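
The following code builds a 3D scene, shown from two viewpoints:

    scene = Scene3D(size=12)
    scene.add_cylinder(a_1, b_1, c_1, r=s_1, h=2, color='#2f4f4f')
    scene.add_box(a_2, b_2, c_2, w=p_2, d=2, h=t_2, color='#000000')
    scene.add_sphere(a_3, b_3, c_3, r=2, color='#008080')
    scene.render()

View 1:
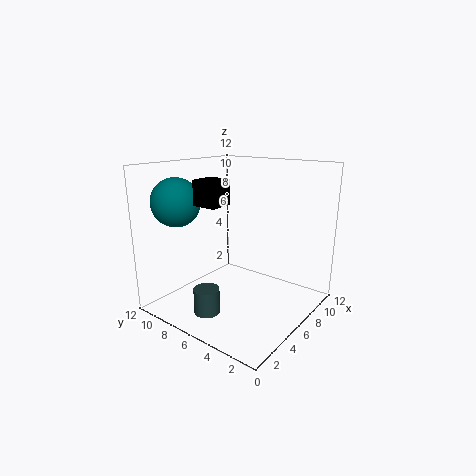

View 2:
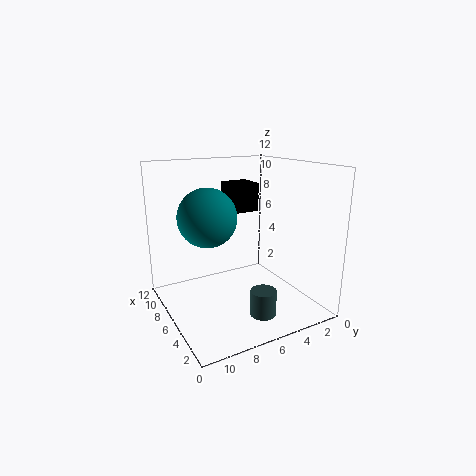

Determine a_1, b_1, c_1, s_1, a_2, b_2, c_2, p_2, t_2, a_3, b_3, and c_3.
a_1 = 2, b_1 = 6, c_1 = 1, s_1 = 1, a_2 = 3, b_2 = 6, c_2 = 9, p_2 = 2, t_2 = 2, a_3 = 3, b_3 = 10, c_3 = 9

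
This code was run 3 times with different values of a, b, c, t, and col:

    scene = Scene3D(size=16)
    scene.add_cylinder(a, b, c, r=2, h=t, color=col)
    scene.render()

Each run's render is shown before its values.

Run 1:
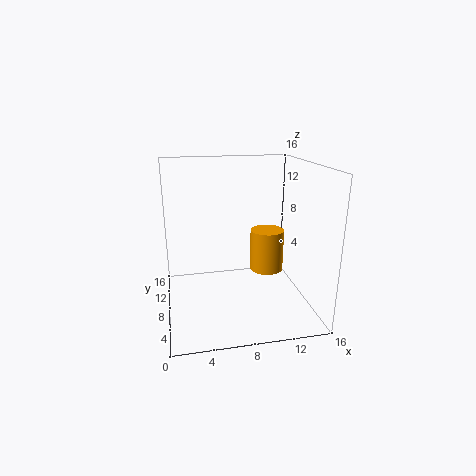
a = 12
b = 10
c = 3
t = 5
col = 'orange'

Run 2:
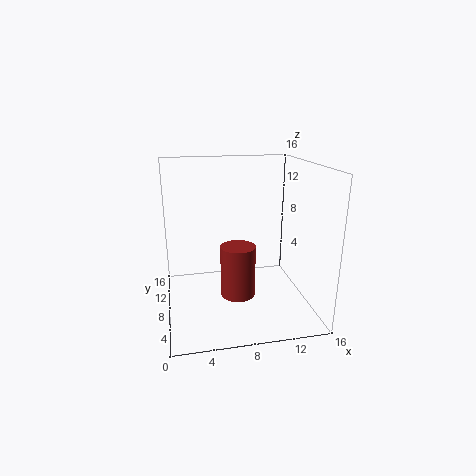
a = 8
b = 8
c = 1
t = 6
col = 'brown'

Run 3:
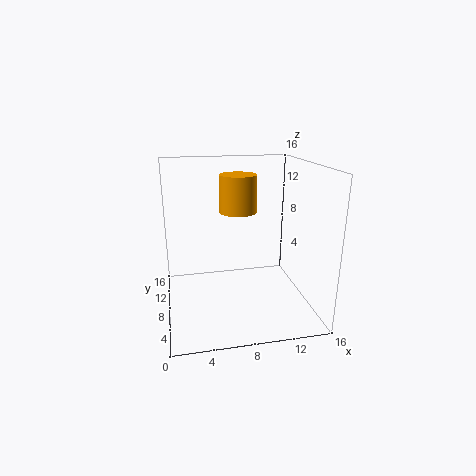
a = 8
b = 8
c = 11
t = 4
col = 'orange'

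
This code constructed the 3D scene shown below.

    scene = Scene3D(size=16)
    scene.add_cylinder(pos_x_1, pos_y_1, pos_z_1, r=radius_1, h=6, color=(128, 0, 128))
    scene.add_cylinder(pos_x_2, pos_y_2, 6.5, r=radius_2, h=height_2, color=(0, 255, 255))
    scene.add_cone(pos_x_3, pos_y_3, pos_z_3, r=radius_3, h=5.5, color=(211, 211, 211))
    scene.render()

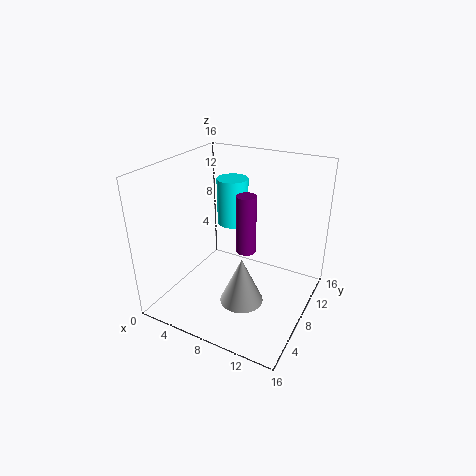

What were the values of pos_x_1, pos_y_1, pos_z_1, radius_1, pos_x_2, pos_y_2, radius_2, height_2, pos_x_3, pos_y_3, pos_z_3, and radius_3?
pos_x_1 = 10; pos_y_1 = 6; pos_z_1 = 8; radius_1 = 1; pos_x_2 = 4; pos_y_2 = 14; radius_2 = 2; height_2 = 6; pos_x_3 = 9; pos_y_3 = 7; pos_z_3 = 0.5; radius_3 = 2.5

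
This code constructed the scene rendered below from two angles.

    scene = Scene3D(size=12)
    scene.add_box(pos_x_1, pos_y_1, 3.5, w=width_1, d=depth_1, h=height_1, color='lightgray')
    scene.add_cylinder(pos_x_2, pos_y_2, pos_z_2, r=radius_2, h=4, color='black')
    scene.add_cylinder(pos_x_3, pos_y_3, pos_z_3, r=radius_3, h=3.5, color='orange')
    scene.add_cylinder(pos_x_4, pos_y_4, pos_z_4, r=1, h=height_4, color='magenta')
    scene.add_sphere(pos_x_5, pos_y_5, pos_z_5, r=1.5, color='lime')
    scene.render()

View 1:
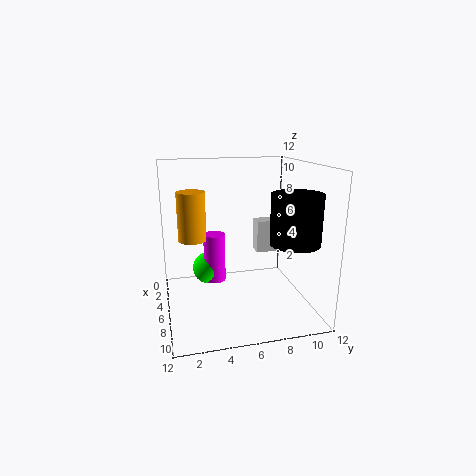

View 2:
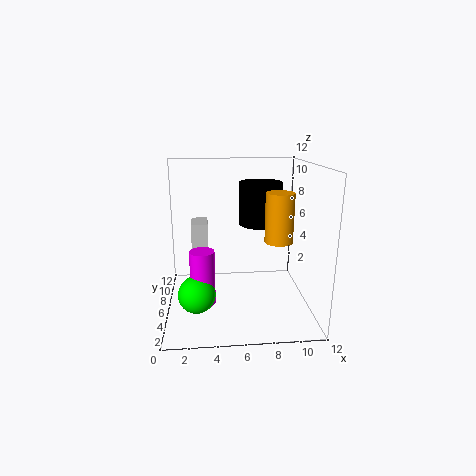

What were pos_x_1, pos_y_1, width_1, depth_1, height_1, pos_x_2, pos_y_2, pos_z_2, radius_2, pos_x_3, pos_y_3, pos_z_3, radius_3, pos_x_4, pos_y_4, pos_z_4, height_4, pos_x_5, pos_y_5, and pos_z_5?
pos_x_1 = 2
pos_y_1 = 8.5
width_1 = 1.5
depth_1 = 2.5
height_1 = 3
pos_x_2 = 8.5
pos_y_2 = 10
pos_z_2 = 6
radius_2 = 2
pos_x_3 = 8.5
pos_y_3 = 2
pos_z_3 = 7
radius_3 = 1
pos_x_4 = 3
pos_y_4 = 4.5
pos_z_4 = 1
height_4 = 4.5
pos_x_5 = 2.5
pos_y_5 = 4
pos_z_5 = 2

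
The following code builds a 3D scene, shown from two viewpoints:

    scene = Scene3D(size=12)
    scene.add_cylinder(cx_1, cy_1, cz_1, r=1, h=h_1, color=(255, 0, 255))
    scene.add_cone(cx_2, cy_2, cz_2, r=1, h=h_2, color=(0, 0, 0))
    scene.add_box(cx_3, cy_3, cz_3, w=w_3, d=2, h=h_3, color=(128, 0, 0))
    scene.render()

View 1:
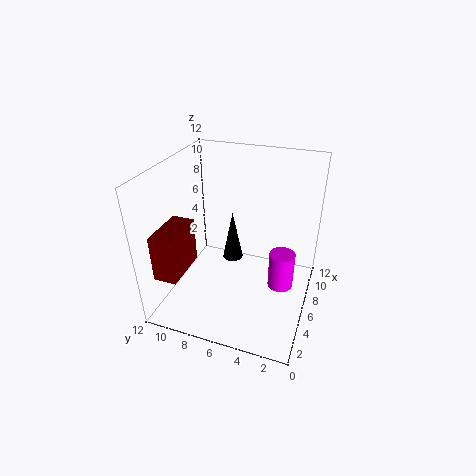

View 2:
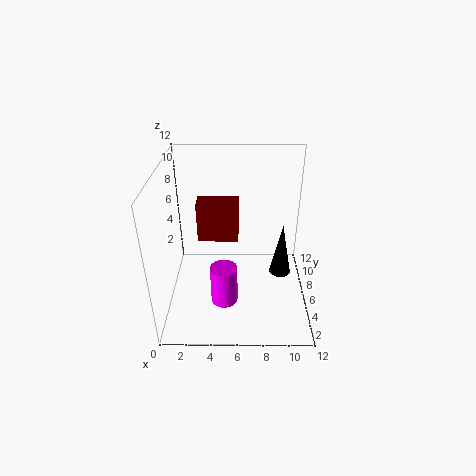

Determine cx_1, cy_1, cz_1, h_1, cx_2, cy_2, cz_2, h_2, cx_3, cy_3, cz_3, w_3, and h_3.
cx_1 = 5; cy_1 = 2; cz_1 = 3; h_1 = 3; cx_2 = 10; cy_2 = 8; cz_2 = 1; h_2 = 5; cx_3 = 2; cy_3 = 10; cz_3 = 3; w_3 = 4; h_3 = 4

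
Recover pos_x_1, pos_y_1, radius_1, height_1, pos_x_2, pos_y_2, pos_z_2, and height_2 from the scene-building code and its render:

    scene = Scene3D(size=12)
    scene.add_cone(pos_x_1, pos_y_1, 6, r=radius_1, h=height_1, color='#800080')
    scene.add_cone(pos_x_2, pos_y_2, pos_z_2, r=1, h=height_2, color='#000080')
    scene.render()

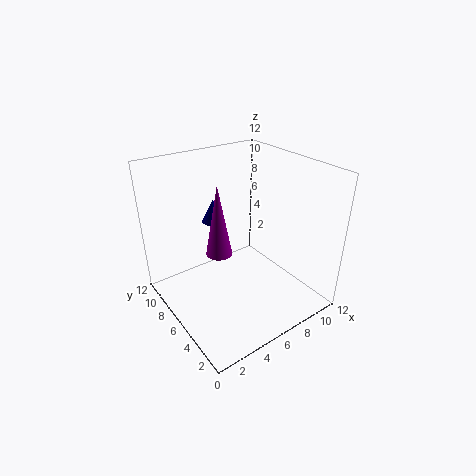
pos_x_1 = 3.5
pos_y_1 = 5
radius_1 = 1
height_1 = 5.5
pos_x_2 = 5.5
pos_y_2 = 9
pos_z_2 = 6.5
height_2 = 2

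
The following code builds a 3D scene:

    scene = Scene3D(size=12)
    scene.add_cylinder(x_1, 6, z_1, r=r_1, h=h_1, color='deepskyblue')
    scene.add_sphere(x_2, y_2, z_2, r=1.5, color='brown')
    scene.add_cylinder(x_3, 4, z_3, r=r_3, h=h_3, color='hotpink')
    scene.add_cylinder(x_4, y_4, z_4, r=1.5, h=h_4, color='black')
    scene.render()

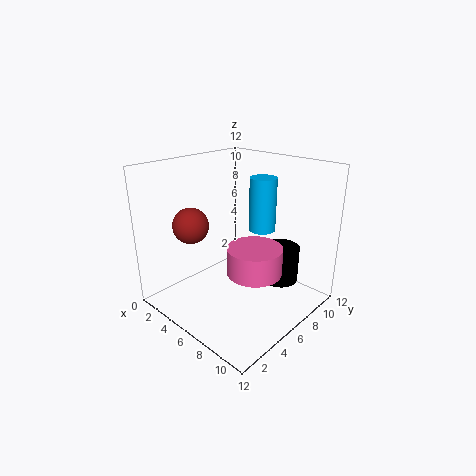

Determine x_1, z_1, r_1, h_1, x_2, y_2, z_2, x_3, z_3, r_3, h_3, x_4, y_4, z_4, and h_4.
x_1 = 8.5, z_1 = 7.5, r_1 = 1, h_1 = 4, x_2 = 3, y_2 = 3.5, z_2 = 7, x_3 = 9.5, z_3 = 5, r_3 = 2, h_3 = 2, x_4 = 9, y_4 = 8, z_4 = 2.5, h_4 = 3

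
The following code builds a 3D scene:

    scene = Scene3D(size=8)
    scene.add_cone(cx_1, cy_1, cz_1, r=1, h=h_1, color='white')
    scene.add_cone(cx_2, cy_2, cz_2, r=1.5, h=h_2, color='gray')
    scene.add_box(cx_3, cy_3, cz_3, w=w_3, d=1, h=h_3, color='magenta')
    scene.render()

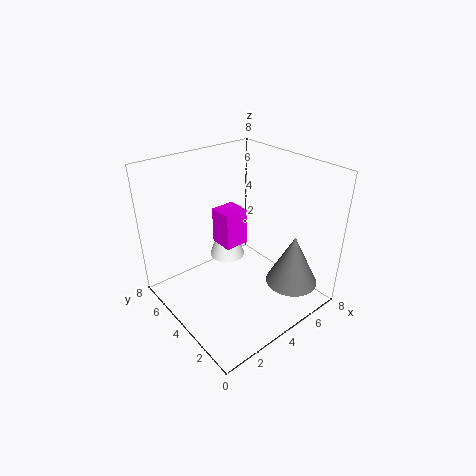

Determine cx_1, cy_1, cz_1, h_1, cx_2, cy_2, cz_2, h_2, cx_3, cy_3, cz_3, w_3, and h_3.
cx_1 = 4
cy_1 = 5
cz_1 = 2.5
h_1 = 3
cx_2 = 6.5
cy_2 = 2
cz_2 = 1
h_2 = 3
cx_3 = 1
cy_3 = 1
cz_3 = 6
w_3 = 1
h_3 = 1.5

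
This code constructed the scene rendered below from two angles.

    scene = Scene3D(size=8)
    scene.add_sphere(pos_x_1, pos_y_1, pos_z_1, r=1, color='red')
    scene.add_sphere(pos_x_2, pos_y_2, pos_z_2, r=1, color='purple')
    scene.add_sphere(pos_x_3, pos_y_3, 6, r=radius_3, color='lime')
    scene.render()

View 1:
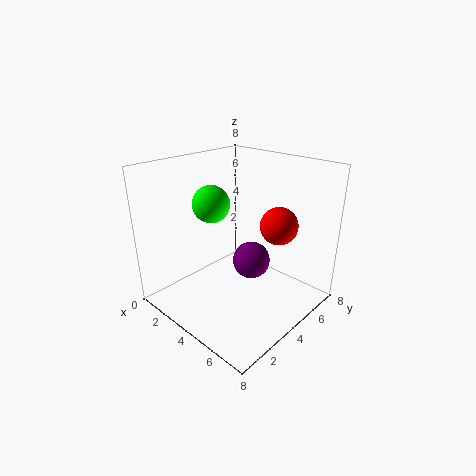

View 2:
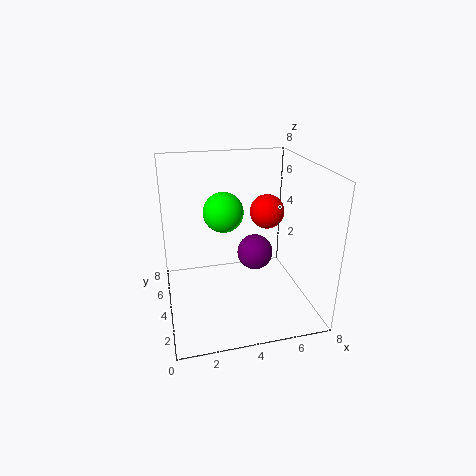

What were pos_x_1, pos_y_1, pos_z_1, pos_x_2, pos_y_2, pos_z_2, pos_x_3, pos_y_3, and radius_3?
pos_x_1 = 6; pos_y_1 = 5; pos_z_1 = 5; pos_x_2 = 5; pos_y_2 = 4; pos_z_2 = 3; pos_x_3 = 3; pos_y_3 = 3; radius_3 = 1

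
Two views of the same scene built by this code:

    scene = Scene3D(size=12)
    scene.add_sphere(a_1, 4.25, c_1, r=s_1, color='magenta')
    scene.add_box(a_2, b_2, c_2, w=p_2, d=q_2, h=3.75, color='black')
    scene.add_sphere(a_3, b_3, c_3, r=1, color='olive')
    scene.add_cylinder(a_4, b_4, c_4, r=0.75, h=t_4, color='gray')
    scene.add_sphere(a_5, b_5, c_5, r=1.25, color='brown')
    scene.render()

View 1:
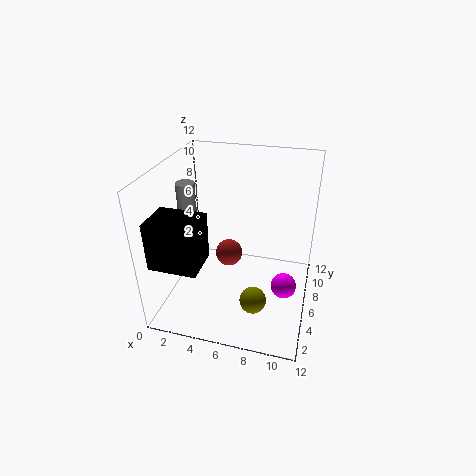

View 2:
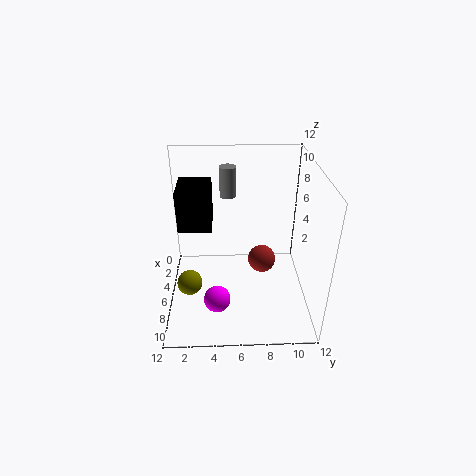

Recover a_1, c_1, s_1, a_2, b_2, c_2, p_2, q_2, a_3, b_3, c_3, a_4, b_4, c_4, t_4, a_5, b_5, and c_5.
a_1 = 10.25
c_1 = 3.25
s_1 = 1
a_2 = 0.5
b_2 = 0.75
c_2 = 5.5
p_2 = 3.75
q_2 = 3
a_3 = 8.25
b_3 = 2
c_3 = 3.25
a_4 = 2
b_4 = 5.25
c_4 = 8
t_4 = 2.75
a_5 = 4.5
b_5 = 8.25
c_5 = 2.75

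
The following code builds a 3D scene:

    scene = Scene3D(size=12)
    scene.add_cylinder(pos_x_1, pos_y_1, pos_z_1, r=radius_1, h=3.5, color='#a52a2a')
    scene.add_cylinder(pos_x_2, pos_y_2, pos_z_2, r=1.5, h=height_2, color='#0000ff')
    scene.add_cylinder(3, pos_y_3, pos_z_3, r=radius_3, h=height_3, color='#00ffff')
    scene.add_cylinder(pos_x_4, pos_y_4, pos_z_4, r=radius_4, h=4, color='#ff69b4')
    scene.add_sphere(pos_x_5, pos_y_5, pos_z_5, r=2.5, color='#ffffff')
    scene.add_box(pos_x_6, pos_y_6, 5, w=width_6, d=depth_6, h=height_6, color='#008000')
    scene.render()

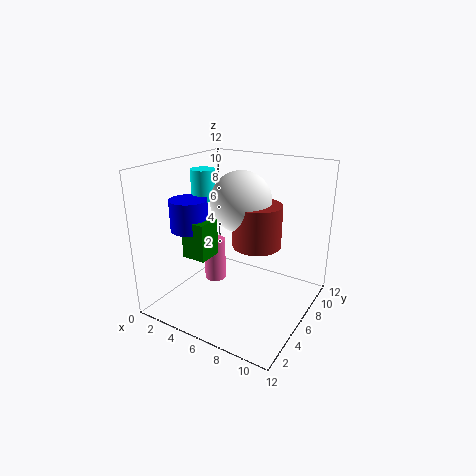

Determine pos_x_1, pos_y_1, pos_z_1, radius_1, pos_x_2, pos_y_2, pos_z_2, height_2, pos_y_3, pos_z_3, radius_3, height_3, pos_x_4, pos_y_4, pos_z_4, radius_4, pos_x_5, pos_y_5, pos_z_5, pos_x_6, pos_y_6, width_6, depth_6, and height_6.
pos_x_1 = 7.5, pos_y_1 = 6.5, pos_z_1 = 5.5, radius_1 = 2, pos_x_2 = 3, pos_y_2 = 3.5, pos_z_2 = 7, height_2 = 2.5, pos_y_3 = 5.5, pos_z_3 = 9, radius_3 = 1, height_3 = 2.5, pos_x_4 = 2.5, pos_y_4 = 7.5, pos_z_4 = 0.5, radius_4 = 1, pos_x_5 = 6, pos_y_5 = 6.5, pos_z_5 = 9, pos_x_6 = 3, pos_y_6 = 2.5, width_6 = 2, depth_6 = 2, height_6 = 3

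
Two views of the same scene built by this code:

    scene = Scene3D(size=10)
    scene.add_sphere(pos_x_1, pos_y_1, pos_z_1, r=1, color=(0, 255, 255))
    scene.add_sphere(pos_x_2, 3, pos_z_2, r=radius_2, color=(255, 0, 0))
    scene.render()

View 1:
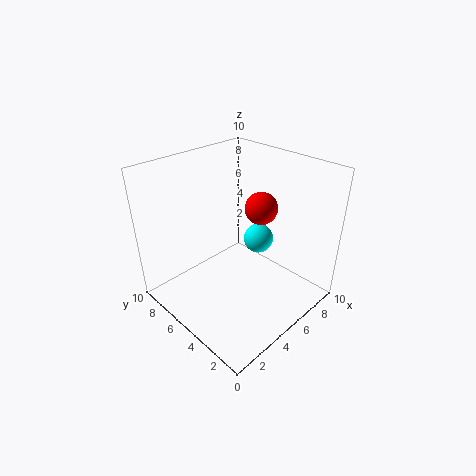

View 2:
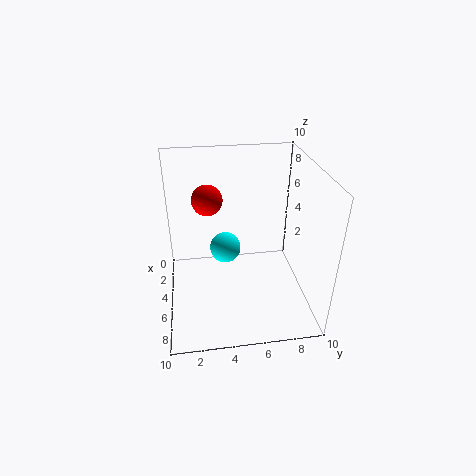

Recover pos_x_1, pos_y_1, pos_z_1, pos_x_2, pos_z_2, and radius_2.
pos_x_1 = 6, pos_y_1 = 4, pos_z_1 = 5, pos_x_2 = 5, pos_z_2 = 8, radius_2 = 1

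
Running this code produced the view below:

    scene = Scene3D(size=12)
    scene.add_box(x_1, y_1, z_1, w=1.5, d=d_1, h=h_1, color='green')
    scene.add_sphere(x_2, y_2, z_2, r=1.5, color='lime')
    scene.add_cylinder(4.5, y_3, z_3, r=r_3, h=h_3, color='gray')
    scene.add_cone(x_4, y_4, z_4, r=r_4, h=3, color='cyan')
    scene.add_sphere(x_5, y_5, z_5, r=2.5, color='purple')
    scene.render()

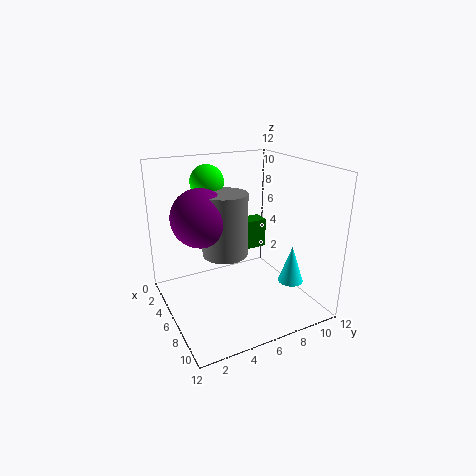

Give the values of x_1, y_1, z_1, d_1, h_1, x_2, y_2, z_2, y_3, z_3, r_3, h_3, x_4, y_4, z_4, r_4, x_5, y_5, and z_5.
x_1 = 4, y_1 = 6, z_1 = 4.5, d_1 = 3, h_1 = 2.5, x_2 = 2, y_2 = 5, z_2 = 10, y_3 = 5.5, z_3 = 4, r_3 = 2, h_3 = 5.5, x_4 = 9.5, y_4 = 9, z_4 = 3, r_4 = 1, x_5 = 4, y_5 = 3.5, z_5 = 7.5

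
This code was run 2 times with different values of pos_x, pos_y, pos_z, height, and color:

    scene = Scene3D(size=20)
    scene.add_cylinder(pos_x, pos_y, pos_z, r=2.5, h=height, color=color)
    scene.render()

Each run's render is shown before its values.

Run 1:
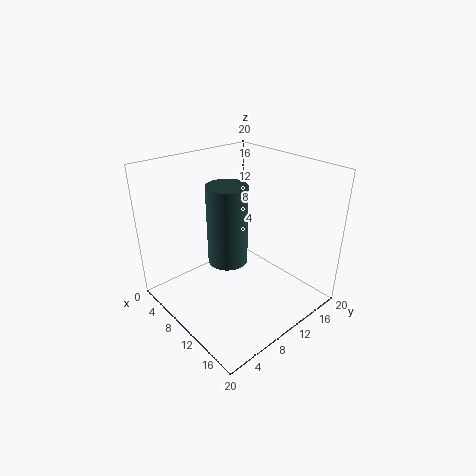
pos_x = 12
pos_y = 6.5
pos_z = 9
height = 10
color = 'darkslategray'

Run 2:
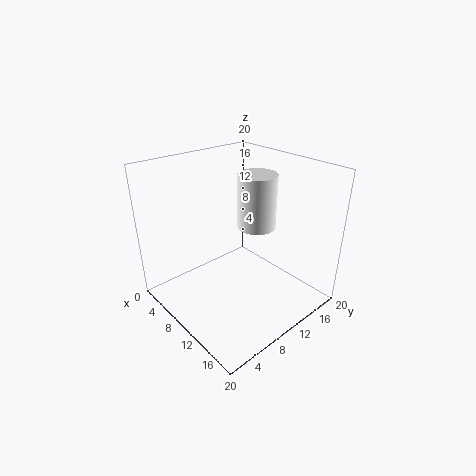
pos_x = 12.5
pos_y = 11
pos_z = 12.5
height = 7
color = 'white'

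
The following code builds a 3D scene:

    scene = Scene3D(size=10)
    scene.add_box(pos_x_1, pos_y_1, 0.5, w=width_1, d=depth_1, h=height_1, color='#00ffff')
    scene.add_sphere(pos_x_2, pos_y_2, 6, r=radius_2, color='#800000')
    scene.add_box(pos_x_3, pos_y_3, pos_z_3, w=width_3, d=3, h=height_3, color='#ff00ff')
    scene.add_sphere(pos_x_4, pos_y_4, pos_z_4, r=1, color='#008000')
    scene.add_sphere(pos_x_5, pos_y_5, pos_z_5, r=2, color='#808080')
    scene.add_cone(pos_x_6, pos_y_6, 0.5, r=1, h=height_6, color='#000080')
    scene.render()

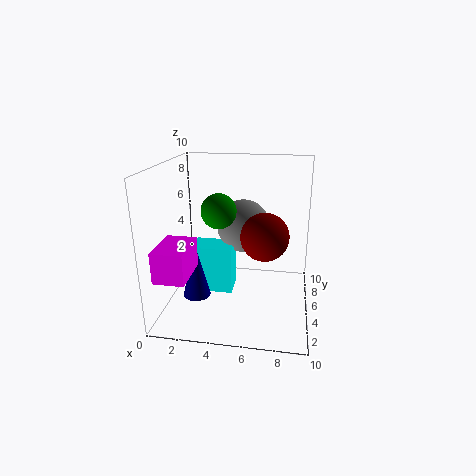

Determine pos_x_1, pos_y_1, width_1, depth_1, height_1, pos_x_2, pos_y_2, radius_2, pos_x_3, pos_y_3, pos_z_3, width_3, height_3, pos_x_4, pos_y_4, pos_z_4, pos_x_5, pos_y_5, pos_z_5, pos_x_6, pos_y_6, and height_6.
pos_x_1 = 1.5; pos_y_1 = 5; width_1 = 3; depth_1 = 2; height_1 = 3.5; pos_x_2 = 7; pos_y_2 = 3; radius_2 = 1.5; pos_x_3 = 0.5; pos_y_3 = 0.5; pos_z_3 = 3.5; width_3 = 2; height_3 = 2; pos_x_4 = 4.5; pos_y_4 = 1.5; pos_z_4 = 8; pos_x_5 = 5; pos_y_5 = 7.5; pos_z_5 = 5; pos_x_6 = 2; pos_y_6 = 4.5; height_6 = 4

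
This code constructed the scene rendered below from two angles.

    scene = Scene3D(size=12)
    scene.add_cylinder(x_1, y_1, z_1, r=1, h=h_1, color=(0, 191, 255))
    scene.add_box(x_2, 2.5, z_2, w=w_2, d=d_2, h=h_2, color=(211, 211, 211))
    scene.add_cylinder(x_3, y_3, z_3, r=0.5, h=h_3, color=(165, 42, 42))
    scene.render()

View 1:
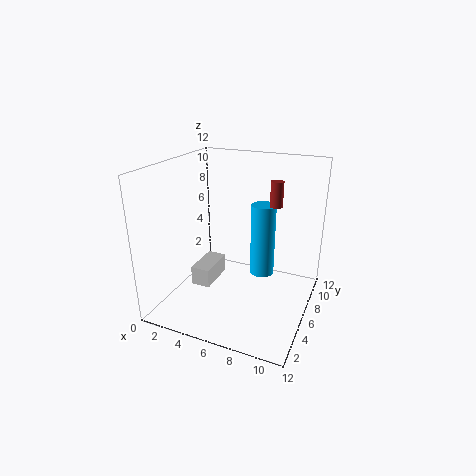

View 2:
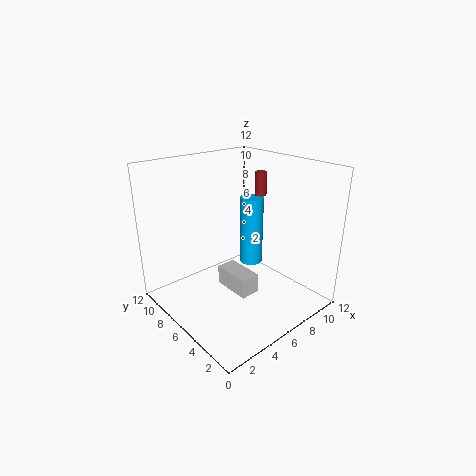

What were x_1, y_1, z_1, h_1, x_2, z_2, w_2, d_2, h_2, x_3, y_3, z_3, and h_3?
x_1 = 8
y_1 = 6.5
z_1 = 3
h_1 = 6
x_2 = 3.5
z_2 = 3
w_2 = 1.5
d_2 = 3
h_2 = 1.5
x_3 = 9
y_3 = 6.5
z_3 = 9
h_3 = 2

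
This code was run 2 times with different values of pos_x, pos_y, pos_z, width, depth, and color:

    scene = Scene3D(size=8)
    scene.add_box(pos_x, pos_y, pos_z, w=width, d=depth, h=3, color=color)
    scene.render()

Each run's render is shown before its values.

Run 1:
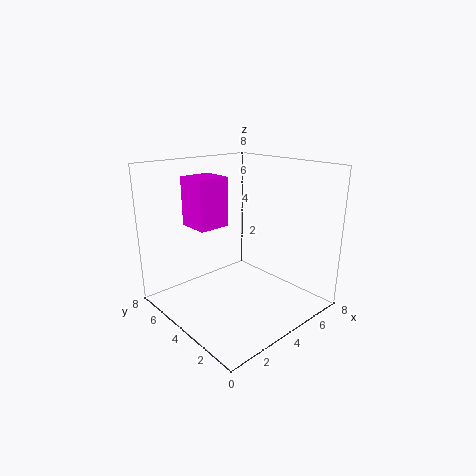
pos_x = 3, pos_y = 6, pos_z = 4, width = 2, depth = 2, color = 'magenta'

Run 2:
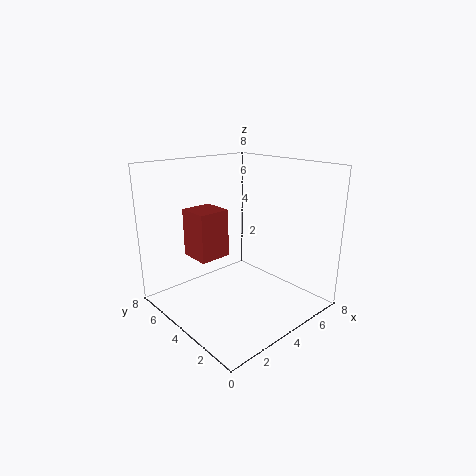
pos_x = 3, pos_y = 6, pos_z = 2, width = 2, depth = 2, color = 'brown'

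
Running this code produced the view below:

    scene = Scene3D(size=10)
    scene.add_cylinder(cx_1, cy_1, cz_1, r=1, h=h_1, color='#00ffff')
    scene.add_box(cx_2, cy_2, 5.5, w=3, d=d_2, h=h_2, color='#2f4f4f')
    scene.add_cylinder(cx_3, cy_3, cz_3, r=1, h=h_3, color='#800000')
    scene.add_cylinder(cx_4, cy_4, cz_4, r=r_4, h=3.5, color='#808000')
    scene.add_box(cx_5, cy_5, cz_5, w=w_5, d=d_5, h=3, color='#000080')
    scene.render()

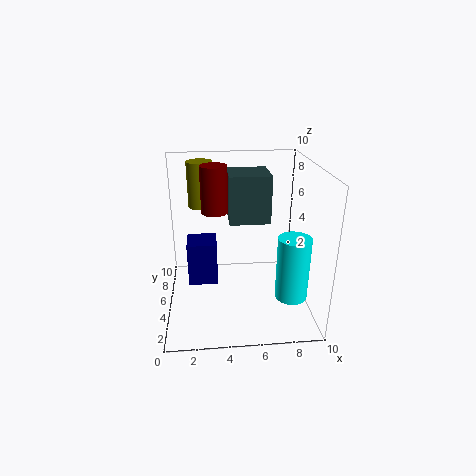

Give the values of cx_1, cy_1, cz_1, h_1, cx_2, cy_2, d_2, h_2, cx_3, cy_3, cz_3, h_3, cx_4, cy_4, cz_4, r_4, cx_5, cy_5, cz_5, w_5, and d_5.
cx_1 = 8
cy_1 = 1.5
cz_1 = 2.5
h_1 = 4
cx_2 = 4.5
cy_2 = 6
d_2 = 3
h_2 = 3.5
cx_3 = 3.5
cy_3 = 7.5
cz_3 = 6
h_3 = 3.5
cx_4 = 2.5
cy_4 = 9
cz_4 = 6
r_4 = 1
cx_5 = 1.5
cy_5 = 4
cz_5 = 2
w_5 = 2
d_5 = 2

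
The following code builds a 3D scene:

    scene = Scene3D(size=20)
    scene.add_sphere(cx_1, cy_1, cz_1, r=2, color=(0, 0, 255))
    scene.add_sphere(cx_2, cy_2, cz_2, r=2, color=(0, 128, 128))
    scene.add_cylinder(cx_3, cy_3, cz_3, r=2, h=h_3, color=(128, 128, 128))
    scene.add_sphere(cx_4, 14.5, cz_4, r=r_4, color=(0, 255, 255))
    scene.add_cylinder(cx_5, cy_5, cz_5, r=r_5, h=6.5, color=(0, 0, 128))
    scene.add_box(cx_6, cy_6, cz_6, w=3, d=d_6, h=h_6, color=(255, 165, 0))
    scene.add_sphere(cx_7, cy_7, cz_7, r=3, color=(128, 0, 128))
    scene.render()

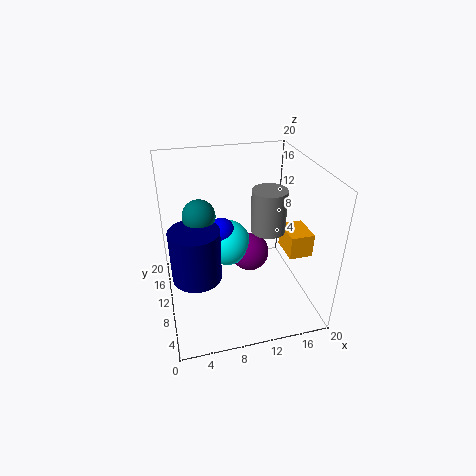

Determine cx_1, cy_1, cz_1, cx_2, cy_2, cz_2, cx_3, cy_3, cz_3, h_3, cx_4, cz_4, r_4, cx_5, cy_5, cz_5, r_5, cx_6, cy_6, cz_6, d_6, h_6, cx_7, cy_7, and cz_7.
cx_1 = 8.5, cy_1 = 14, cz_1 = 9, cx_2 = 4.5, cy_2 = 7.5, cz_2 = 15.5, cx_3 = 12, cy_3 = 4, cz_3 = 14.5, h_3 = 5, cx_4 = 9.5, cz_4 = 6.5, r_4 = 3.5, cx_5 = 3.5, cy_5 = 5, cz_5 = 8.5, r_5 = 3, cx_6 = 15, cy_6 = 3.5, cz_6 = 10, d_6 = 4, h_6 = 3, cx_7 = 13, cy_7 = 14, cz_7 = 4.5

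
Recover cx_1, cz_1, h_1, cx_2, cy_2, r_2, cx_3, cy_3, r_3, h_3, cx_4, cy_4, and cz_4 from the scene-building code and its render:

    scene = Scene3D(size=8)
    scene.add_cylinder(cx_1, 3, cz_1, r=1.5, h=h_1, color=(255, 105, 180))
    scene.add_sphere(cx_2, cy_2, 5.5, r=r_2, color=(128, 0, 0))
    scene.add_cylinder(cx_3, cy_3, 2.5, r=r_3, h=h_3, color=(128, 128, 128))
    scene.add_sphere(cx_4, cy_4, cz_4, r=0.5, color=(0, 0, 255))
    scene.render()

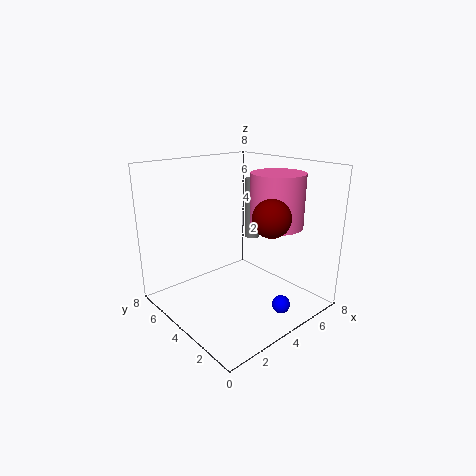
cx_1 = 6; cz_1 = 4.5; h_1 = 3; cx_2 = 4.5; cy_2 = 2; r_2 = 1; cx_3 = 7.5; cy_3 = 6.5; r_3 = 0.5; h_3 = 4; cx_4 = 5; cy_4 = 1.5; cz_4 = 0.5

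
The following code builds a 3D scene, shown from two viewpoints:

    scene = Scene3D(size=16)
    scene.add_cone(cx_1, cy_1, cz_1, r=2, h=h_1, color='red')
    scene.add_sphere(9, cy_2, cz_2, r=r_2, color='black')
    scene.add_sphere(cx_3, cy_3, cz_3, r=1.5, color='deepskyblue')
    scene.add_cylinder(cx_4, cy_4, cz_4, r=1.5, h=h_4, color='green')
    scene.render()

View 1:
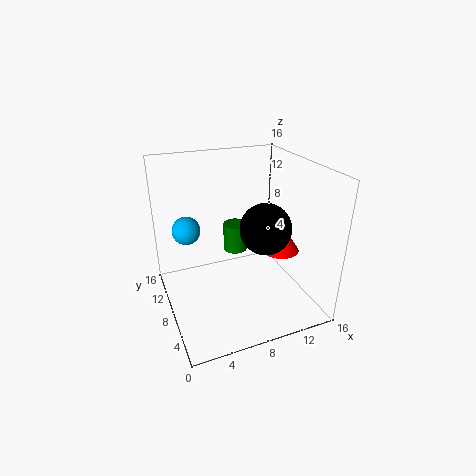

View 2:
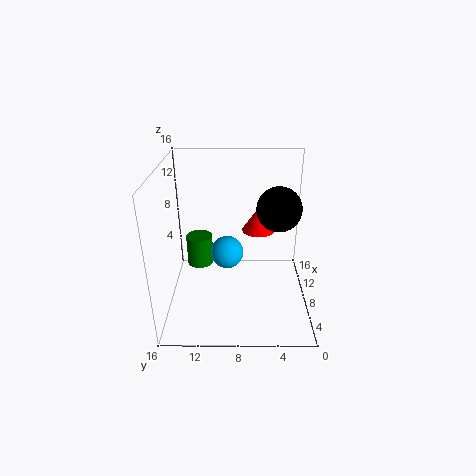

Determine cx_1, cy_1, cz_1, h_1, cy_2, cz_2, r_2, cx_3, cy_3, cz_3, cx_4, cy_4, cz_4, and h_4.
cx_1 = 12
cy_1 = 5.5
cz_1 = 7
h_1 = 3
cy_2 = 3.5
cz_2 = 11
r_2 = 2.5
cx_3 = 2.5
cy_3 = 9
cz_3 = 9.5
cx_4 = 9.5
cy_4 = 12.5
cz_4 = 4
h_4 = 3.5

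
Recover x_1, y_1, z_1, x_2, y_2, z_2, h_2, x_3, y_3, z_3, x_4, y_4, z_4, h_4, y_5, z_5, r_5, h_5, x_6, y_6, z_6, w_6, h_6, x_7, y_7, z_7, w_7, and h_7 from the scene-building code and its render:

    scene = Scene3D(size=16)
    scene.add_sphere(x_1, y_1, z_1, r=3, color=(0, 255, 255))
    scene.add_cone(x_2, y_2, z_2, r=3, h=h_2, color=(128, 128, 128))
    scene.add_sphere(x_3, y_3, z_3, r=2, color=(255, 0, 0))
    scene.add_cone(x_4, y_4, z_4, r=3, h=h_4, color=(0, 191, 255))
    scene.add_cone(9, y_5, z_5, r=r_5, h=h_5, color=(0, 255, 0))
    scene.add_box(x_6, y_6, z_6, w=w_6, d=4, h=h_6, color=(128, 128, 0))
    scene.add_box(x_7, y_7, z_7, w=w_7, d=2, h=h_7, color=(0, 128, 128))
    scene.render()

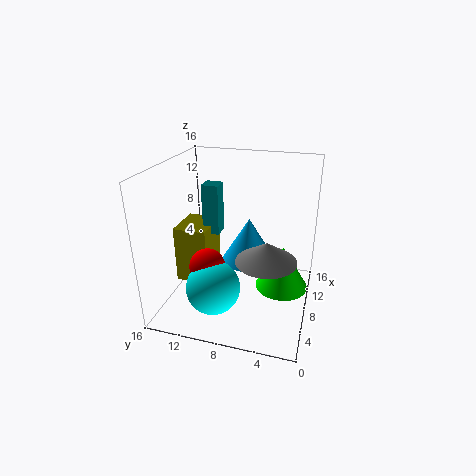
x_1 = 5, y_1 = 10, z_1 = 3, x_2 = 4, y_2 = 4, z_2 = 8, h_2 = 2, x_3 = 6, y_3 = 11, z_3 = 5, x_4 = 9, y_4 = 7, z_4 = 5, h_4 = 5, y_5 = 3, z_5 = 2, r_5 = 3, h_5 = 5, x_6 = 8, y_6 = 12, z_6 = 1, w_6 = 5, h_6 = 7, x_7 = 10, y_7 = 11, z_7 = 7, w_7 = 2, h_7 = 6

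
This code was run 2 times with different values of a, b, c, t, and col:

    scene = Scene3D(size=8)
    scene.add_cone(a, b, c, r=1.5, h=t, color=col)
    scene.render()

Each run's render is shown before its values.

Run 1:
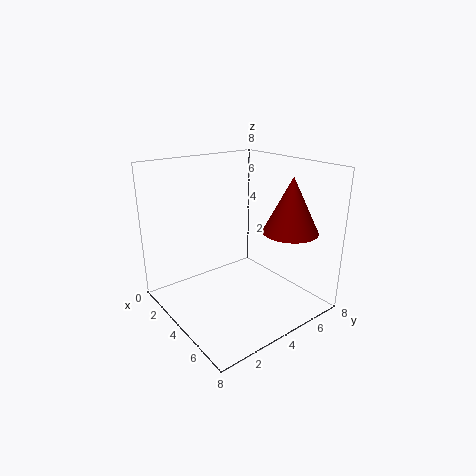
a = 6, b = 6, c = 4.5, t = 3, col = 'maroon'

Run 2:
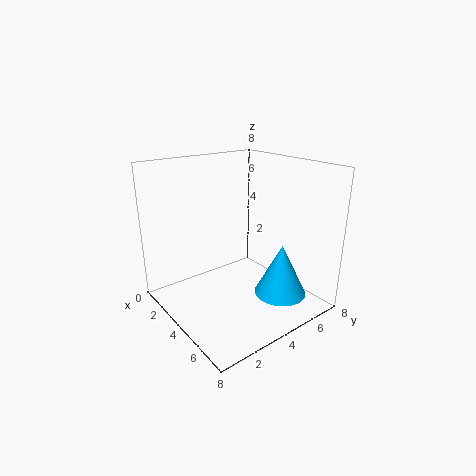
a = 5.5, b = 6, c = 0.5, t = 3, col = 'deepskyblue'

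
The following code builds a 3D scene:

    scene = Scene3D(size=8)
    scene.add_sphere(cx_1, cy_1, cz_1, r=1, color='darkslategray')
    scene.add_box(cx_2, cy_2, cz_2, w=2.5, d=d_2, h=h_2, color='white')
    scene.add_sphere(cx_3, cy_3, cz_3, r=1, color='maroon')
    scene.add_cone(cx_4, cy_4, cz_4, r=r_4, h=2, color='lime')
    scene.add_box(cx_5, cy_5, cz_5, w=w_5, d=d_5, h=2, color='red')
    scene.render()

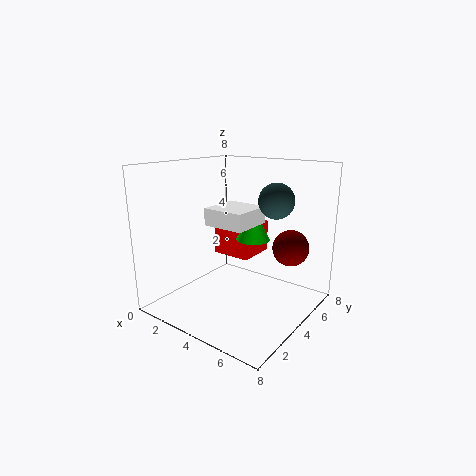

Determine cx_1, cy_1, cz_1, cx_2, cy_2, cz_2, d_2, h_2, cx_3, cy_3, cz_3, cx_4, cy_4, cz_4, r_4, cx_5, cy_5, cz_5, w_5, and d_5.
cx_1 = 5.5
cy_1 = 5.5
cz_1 = 6
cx_2 = 2
cy_2 = 3.5
cz_2 = 4.5
d_2 = 2.5
h_2 = 1
cx_3 = 6.5
cy_3 = 5.5
cz_3 = 3.5
cx_4 = 4
cy_4 = 5.5
cz_4 = 3.5
r_4 = 1
cx_5 = 1
cy_5 = 5.5
cz_5 = 2
w_5 = 2.5
d_5 = 2.5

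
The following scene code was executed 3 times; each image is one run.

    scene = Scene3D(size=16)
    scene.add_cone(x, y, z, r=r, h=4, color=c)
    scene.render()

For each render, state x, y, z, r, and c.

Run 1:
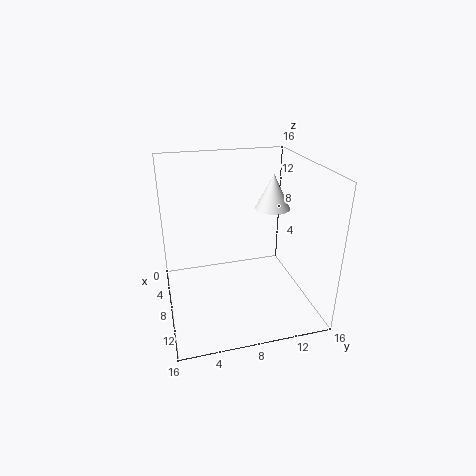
x = 6.5; y = 12.5; z = 10.5; r = 2; c = 'white'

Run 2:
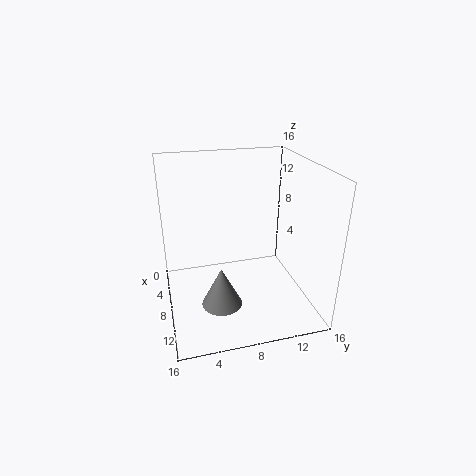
x = 13; y = 5; z = 3.5; r = 2; c = 'gray'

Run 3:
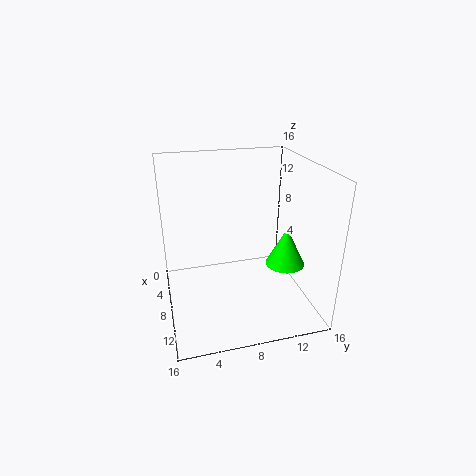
x = 12; y = 12; z = 6.5; r = 2; c = 'lime'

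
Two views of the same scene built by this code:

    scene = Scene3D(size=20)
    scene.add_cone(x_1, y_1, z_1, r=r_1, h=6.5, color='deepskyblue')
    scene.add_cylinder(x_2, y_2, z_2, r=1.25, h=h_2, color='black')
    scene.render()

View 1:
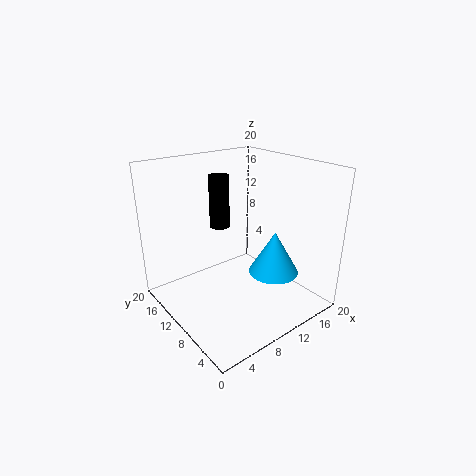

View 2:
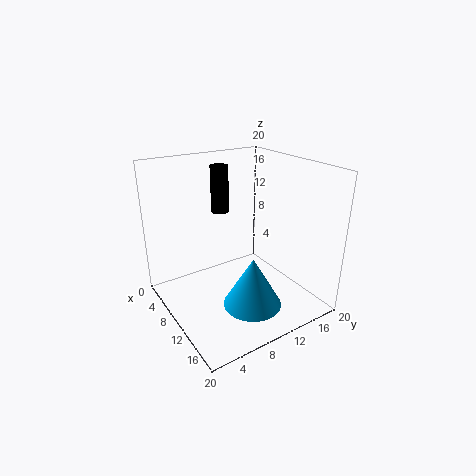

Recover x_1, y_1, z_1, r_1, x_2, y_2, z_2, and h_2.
x_1 = 15.75, y_1 = 8.5, z_1 = 3.25, r_1 = 3.75, x_2 = 6.5, y_2 = 9.25, z_2 = 13, h_2 = 6.5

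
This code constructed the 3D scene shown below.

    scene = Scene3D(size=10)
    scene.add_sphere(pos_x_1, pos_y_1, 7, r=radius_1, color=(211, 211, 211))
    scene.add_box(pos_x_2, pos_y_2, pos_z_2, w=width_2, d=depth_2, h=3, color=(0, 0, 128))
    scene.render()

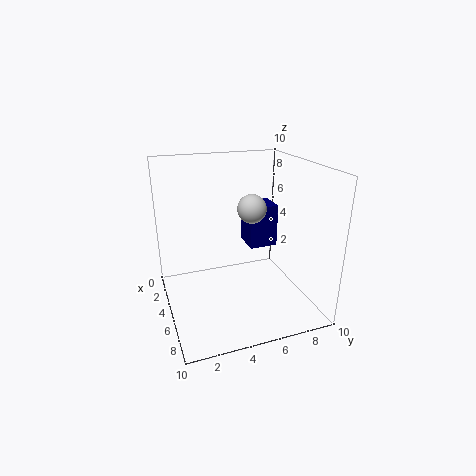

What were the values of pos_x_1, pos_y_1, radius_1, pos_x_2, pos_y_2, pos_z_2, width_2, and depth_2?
pos_x_1 = 5; pos_y_1 = 6; radius_1 = 1; pos_x_2 = 3; pos_y_2 = 6; pos_z_2 = 4; width_2 = 2; depth_2 = 2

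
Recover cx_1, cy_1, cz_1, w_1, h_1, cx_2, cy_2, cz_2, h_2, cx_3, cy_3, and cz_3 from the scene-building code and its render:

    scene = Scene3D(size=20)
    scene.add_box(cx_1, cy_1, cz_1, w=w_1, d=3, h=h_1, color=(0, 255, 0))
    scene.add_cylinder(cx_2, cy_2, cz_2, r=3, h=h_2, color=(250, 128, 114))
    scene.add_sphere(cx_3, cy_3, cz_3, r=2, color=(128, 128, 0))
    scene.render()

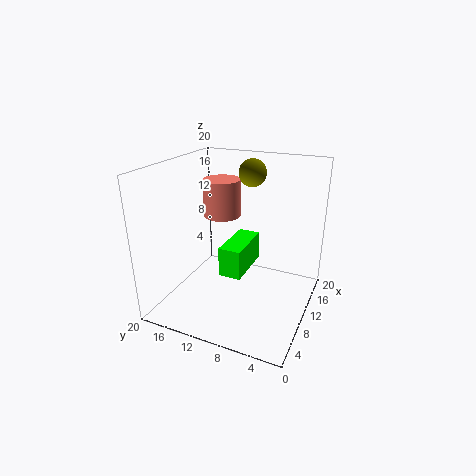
cx_1 = 6
cy_1 = 8
cz_1 = 6
w_1 = 7
h_1 = 4
cx_2 = 17
cy_2 = 16
cz_2 = 10
h_2 = 6
cx_3 = 15
cy_3 = 10
cz_3 = 18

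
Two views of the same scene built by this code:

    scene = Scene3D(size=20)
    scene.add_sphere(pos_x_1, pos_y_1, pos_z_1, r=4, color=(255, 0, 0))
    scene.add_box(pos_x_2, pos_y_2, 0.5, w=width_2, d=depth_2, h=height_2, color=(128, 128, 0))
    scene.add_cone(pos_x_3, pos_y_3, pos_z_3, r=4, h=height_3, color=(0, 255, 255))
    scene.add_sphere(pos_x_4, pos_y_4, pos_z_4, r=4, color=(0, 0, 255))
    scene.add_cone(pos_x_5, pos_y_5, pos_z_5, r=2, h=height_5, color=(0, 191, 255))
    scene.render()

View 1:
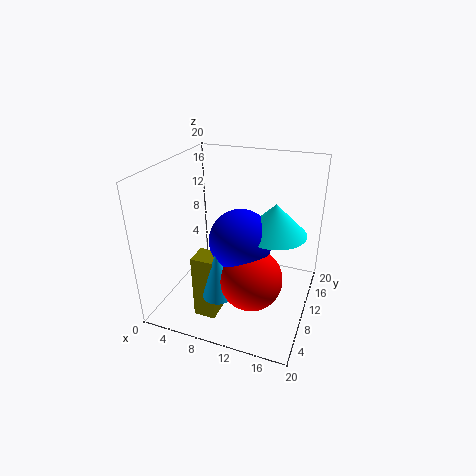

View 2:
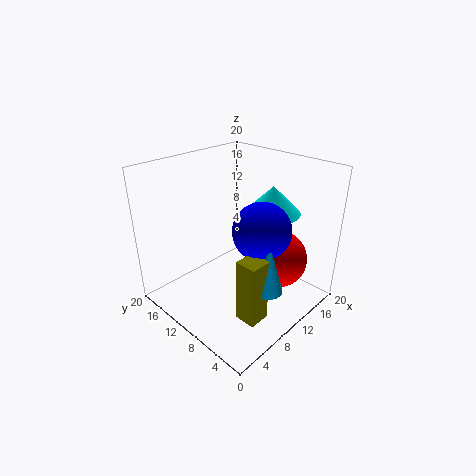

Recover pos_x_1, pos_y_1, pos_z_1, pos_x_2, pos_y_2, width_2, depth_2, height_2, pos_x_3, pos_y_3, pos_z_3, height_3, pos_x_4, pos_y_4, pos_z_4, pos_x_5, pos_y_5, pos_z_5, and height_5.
pos_x_1 = 13.5
pos_y_1 = 5.5
pos_z_1 = 7
pos_x_2 = 6
pos_y_2 = 3.5
width_2 = 3
depth_2 = 3
height_2 = 9
pos_x_3 = 15.5
pos_y_3 = 8.5
pos_z_3 = 12.5
height_3 = 4
pos_x_4 = 11.5
pos_y_4 = 7
pos_z_4 = 11.5
pos_x_5 = 9.5
pos_y_5 = 4
pos_z_5 = 4.5
height_5 = 7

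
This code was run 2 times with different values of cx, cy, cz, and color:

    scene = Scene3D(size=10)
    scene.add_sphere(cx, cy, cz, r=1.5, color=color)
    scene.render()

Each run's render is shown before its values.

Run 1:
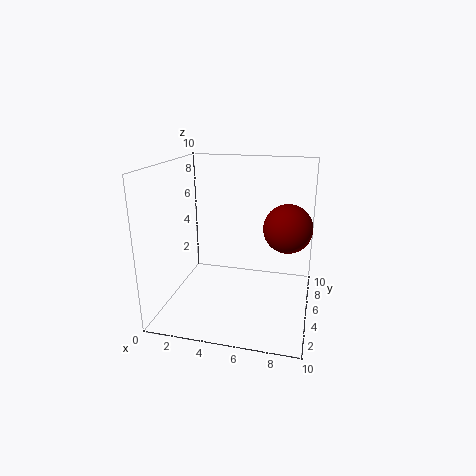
cx = 8.5; cy = 3.5; cz = 6.5; color = 'maroon'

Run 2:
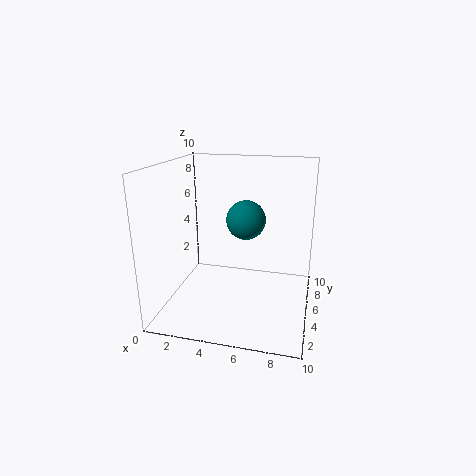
cx = 5; cy = 7.5; cz = 5.5; color = 'teal'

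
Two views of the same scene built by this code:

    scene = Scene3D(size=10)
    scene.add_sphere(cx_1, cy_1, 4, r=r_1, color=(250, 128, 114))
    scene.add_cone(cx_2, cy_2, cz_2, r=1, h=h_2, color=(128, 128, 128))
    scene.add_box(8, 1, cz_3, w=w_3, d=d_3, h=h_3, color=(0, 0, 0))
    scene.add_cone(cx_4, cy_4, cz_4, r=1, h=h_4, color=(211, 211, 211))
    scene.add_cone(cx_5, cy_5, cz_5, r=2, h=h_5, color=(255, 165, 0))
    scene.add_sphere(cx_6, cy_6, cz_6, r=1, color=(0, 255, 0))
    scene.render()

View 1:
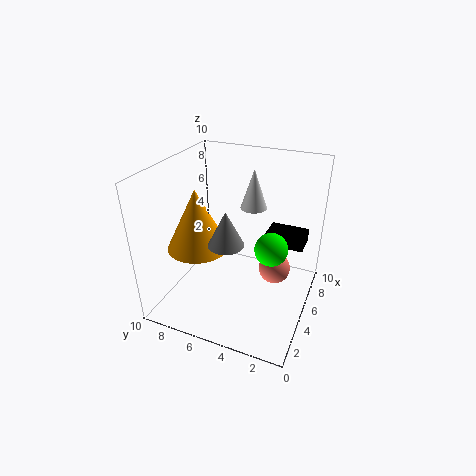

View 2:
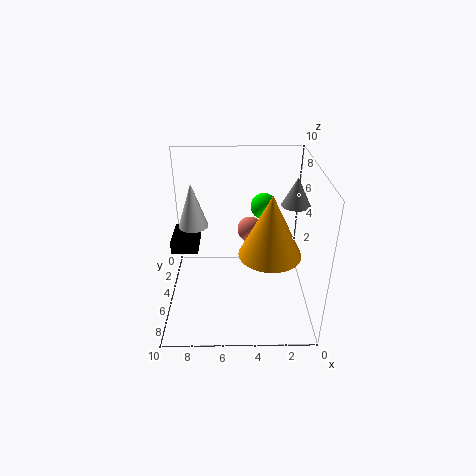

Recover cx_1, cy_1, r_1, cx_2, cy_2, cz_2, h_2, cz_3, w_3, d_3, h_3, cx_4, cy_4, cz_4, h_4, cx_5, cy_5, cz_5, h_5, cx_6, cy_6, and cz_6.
cx_1 = 4, cy_1 = 2, r_1 = 1, cx_2 = 1, cy_2 = 4, cz_2 = 7, h_2 = 2, cz_3 = 3, w_3 = 2, d_3 = 3, h_3 = 1, cx_4 = 8, cy_4 = 5, cz_4 = 6, h_4 = 3, cx_5 = 3, cy_5 = 7, cz_5 = 5, h_5 = 4, cx_6 = 3, cy_6 = 2, cz_6 = 6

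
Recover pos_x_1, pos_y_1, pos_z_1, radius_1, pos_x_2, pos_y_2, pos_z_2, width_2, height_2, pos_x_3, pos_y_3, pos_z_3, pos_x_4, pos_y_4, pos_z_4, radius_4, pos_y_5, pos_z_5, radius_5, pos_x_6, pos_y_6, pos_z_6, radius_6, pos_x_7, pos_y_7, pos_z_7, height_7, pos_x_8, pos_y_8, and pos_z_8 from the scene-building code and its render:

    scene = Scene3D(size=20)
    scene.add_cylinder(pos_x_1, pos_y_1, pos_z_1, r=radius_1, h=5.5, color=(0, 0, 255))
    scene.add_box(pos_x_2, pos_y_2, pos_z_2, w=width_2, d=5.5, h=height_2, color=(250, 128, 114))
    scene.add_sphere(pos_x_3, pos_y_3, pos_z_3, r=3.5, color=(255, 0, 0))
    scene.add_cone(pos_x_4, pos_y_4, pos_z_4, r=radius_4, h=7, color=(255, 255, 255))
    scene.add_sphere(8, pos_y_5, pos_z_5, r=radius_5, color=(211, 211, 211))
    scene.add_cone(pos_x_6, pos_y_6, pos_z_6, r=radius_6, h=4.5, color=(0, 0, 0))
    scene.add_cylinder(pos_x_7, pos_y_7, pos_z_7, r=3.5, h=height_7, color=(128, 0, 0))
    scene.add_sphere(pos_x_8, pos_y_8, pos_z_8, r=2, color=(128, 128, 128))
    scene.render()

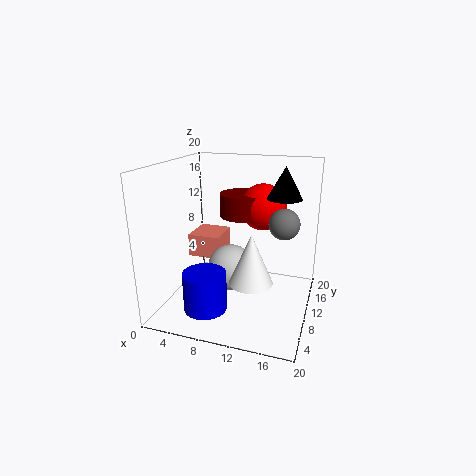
pos_x_1 = 6.5
pos_y_1 = 6
pos_z_1 = 0.5
radius_1 = 3
pos_x_2 = 1
pos_y_2 = 12.5
pos_z_2 = 5
width_2 = 5
height_2 = 3.5
pos_x_3 = 12
pos_y_3 = 16
pos_z_3 = 13
pos_x_4 = 12.5
pos_y_4 = 8
pos_z_4 = 4.5
radius_4 = 3
pos_y_5 = 12.5
pos_z_5 = 4
radius_5 = 3.5
pos_x_6 = 15.5
pos_y_6 = 14
pos_z_6 = 15
radius_6 = 2.5
pos_x_7 = 9
pos_y_7 = 15.5
pos_z_7 = 11.5
height_7 = 3.5
pos_x_8 = 16.5
pos_y_8 = 9
pos_z_8 = 13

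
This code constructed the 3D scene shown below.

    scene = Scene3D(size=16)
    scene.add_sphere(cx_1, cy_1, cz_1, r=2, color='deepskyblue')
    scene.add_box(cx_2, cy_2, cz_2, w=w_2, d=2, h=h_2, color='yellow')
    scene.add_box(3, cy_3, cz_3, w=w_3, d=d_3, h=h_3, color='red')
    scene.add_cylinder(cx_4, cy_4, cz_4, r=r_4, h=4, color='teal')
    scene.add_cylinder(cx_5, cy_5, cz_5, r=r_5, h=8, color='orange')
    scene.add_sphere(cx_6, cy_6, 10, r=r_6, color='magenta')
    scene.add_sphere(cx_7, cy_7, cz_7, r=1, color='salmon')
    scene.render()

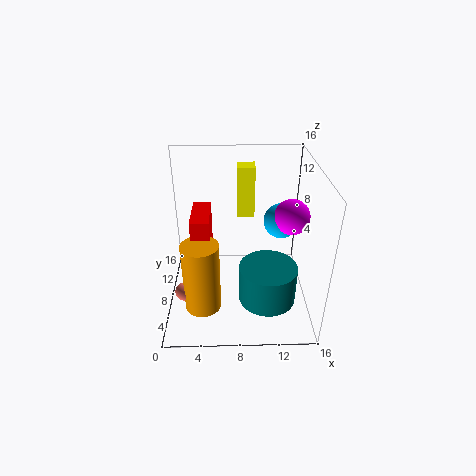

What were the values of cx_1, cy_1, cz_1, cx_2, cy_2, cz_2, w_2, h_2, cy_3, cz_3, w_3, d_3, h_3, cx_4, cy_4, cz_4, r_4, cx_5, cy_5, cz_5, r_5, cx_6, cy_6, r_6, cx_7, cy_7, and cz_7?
cx_1 = 13, cy_1 = 10, cz_1 = 9, cx_2 = 8, cy_2 = 11, cz_2 = 9, w_2 = 2, h_2 = 6, cy_3 = 6, cz_3 = 5, w_3 = 2, d_3 = 5, h_3 = 6, cx_4 = 11, cy_4 = 4, cz_4 = 3, r_4 = 3, cx_5 = 4, cy_5 = 5, cz_5 = 1, r_5 = 2, cx_6 = 14, cy_6 = 9, r_6 = 2, cx_7 = 2, cy_7 = 5, cz_7 = 3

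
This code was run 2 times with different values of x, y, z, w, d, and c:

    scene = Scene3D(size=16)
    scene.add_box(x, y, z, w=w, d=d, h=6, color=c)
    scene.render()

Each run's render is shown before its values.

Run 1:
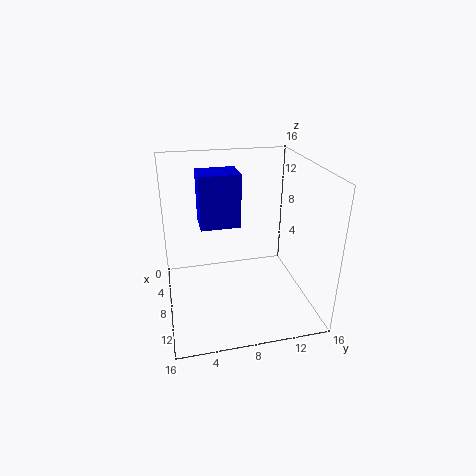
x = 4, y = 4, z = 9, w = 3.5, d = 4.5, c = 'blue'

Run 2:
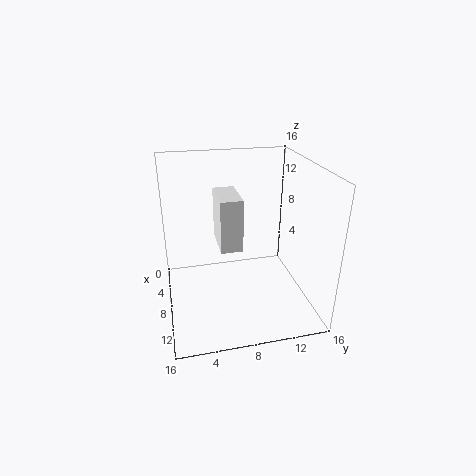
x = 3.5, y = 6, z = 6.5, w = 5, d = 2.5, c = 'white'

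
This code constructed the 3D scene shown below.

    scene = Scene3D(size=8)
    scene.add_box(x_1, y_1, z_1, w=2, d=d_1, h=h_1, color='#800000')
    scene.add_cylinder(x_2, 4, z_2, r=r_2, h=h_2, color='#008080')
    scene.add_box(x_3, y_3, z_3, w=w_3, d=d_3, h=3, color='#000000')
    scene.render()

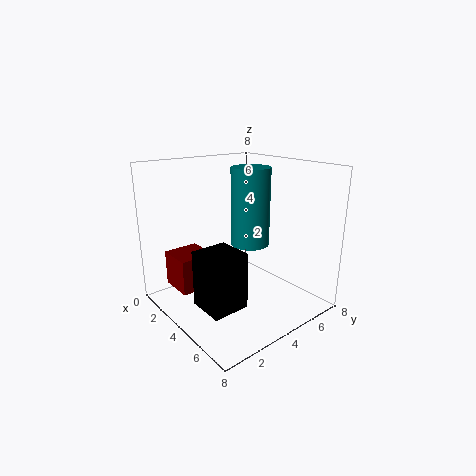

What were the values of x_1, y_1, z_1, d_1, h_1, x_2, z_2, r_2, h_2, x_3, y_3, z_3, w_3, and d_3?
x_1 = 1, y_1 = 1, z_1 = 1, d_1 = 2, h_1 = 2, x_2 = 5, z_2 = 4, r_2 = 1, h_2 = 4, x_3 = 4, y_3 = 1, z_3 = 1, w_3 = 2, d_3 = 2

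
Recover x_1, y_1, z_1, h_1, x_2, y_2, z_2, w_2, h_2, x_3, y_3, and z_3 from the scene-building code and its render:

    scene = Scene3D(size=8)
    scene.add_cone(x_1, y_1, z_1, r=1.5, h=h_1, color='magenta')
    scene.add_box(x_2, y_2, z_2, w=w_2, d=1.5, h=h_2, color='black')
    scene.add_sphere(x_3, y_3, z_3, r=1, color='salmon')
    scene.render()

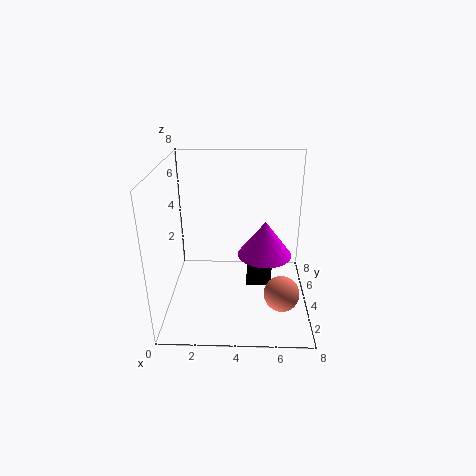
x_1 = 5.5, y_1 = 4, z_1 = 3, h_1 = 2, x_2 = 4.5, y_2 = 4.5, z_2 = 0.5, w_2 = 1.5, h_2 = 2, x_3 = 6.5, y_3 = 3, z_3 = 1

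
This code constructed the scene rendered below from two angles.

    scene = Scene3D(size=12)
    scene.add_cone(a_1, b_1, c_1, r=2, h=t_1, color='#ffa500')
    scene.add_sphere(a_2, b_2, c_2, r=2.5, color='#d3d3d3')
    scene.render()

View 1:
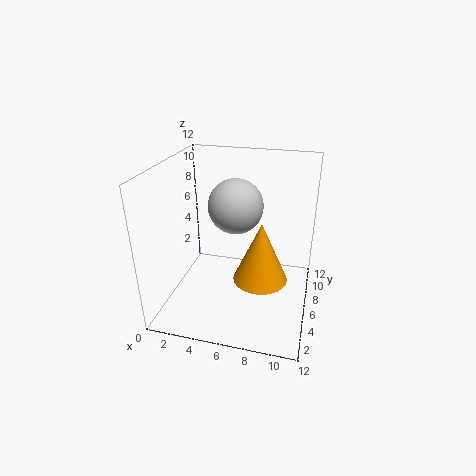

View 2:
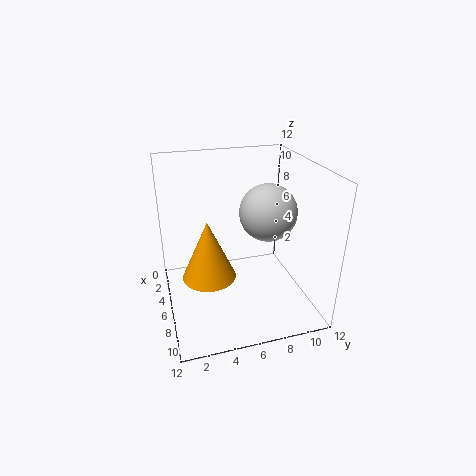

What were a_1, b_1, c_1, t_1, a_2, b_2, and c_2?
a_1 = 8.5, b_1 = 3, c_1 = 4.5, t_1 = 4.5, a_2 = 5, b_2 = 9, c_2 = 7.5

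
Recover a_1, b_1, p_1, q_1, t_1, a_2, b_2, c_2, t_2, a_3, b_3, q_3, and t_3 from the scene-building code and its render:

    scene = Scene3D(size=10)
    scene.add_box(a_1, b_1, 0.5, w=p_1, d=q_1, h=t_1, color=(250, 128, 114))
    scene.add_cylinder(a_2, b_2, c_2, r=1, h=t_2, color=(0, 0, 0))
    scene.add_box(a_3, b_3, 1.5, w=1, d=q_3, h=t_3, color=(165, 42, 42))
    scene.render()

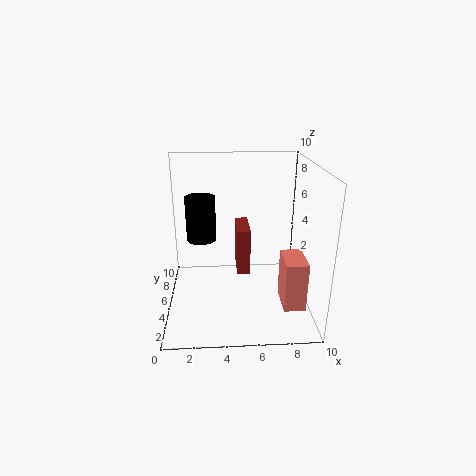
a_1 = 8; b_1 = 2.5; p_1 = 1.5; q_1 = 2.5; t_1 = 3.5; a_2 = 2.5; b_2 = 5; c_2 = 5; t_2 = 3; a_3 = 5; b_3 = 6; q_3 = 3; t_3 = 3.5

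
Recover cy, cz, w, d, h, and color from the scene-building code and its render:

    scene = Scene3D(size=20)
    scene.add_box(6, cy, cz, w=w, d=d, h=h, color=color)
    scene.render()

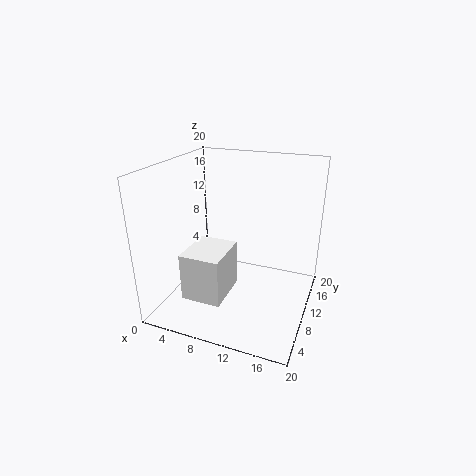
cy = 1; cz = 5; w = 5; d = 6; h = 6; color = 'white'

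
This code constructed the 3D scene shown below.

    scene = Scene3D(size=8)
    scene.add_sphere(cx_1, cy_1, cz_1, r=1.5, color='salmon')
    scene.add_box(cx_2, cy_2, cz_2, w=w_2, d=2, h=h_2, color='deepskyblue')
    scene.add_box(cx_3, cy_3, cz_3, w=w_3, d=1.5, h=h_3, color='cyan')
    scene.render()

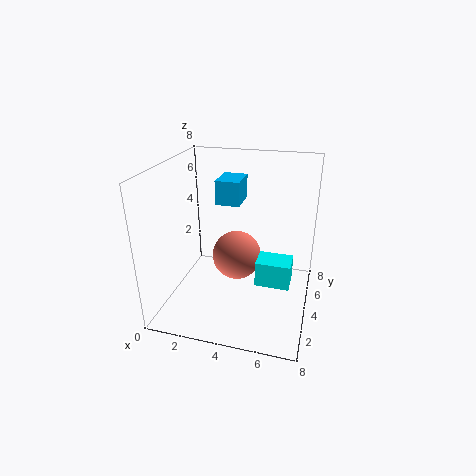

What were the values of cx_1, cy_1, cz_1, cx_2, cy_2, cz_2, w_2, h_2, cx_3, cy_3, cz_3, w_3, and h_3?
cx_1 = 3.5, cy_1 = 5.5, cz_1 = 2, cx_2 = 2, cy_2 = 6, cz_2 = 5, w_2 = 1.5, h_2 = 1.5, cx_3 = 5, cy_3 = 4, cz_3 = 1, w_3 = 2, h_3 = 1.5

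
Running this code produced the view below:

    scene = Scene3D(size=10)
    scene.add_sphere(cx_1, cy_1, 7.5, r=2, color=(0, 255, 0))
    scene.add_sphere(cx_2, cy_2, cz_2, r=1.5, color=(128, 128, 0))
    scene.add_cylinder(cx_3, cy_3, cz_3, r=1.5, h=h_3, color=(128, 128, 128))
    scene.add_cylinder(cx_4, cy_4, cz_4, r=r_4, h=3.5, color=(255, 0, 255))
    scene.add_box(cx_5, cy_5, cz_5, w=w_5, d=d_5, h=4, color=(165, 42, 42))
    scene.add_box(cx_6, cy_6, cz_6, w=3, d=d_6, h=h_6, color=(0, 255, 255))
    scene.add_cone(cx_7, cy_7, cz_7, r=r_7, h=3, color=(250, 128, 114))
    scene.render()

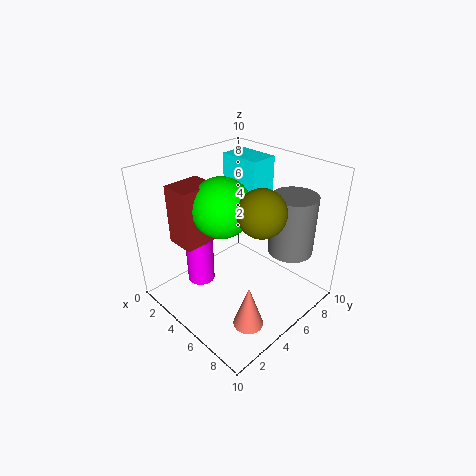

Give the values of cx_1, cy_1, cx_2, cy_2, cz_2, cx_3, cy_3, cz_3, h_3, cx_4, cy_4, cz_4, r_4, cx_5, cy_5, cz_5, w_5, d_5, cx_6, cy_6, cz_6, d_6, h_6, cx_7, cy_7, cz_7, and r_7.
cx_1 = 4.5, cy_1 = 4, cx_2 = 7.5, cy_2 = 4.5, cz_2 = 8, cx_3 = 8, cy_3 = 7, cz_3 = 4.5, h_3 = 4, cx_4 = 2.5, cy_4 = 3.5, cz_4 = 1, r_4 = 1, cx_5 = 2, cy_5 = 1.5, cz_5 = 5, w_5 = 2, d_5 = 2.5, cx_6 = 2, cy_6 = 6.5, cz_6 = 7, d_6 = 2, h_6 = 3, cx_7 = 8, cy_7 = 3, cz_7 = 0.5, r_7 = 1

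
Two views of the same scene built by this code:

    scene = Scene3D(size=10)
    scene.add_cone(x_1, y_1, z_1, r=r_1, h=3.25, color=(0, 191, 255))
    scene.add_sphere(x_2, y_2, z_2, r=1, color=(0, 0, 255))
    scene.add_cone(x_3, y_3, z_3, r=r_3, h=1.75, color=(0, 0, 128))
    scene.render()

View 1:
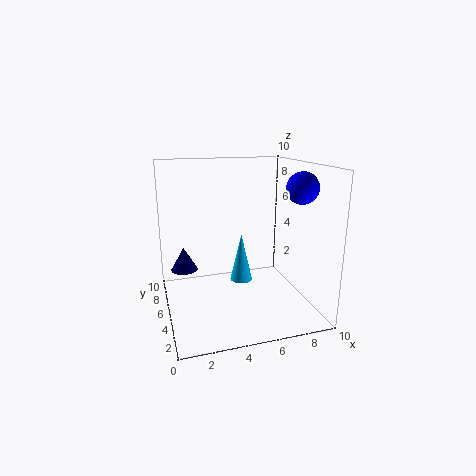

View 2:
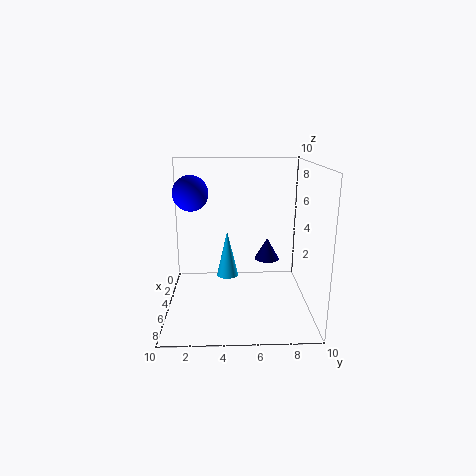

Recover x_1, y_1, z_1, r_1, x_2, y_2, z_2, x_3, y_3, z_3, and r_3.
x_1 = 5, y_1 = 4.25, z_1 = 2.25, r_1 = 0.75, x_2 = 8.25, y_2 = 2.25, z_2 = 8.75, x_3 = 1.5, y_3 = 7.5, z_3 = 2, r_3 = 1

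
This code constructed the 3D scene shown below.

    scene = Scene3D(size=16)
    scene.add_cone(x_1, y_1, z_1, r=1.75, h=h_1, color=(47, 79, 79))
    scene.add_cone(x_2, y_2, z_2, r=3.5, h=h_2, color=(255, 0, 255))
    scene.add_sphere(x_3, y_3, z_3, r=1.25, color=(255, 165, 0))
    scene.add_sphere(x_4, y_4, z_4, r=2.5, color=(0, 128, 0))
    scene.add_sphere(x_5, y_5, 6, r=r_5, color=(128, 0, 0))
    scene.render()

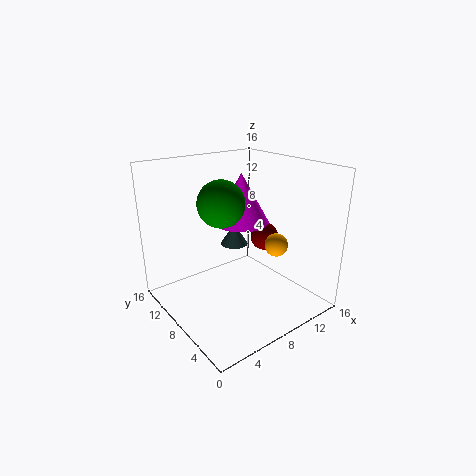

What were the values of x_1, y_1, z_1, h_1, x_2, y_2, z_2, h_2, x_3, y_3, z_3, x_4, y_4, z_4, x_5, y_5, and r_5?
x_1 = 11; y_1 = 12.75; z_1 = 4.75; h_1 = 2.75; x_2 = 11.75; y_2 = 12.25; z_2 = 7.75; h_2 = 6.25; x_3 = 10.5; y_3 = 4.5; z_3 = 7.75; x_4 = 6; y_4 = 8.25; z_4 = 12.25; x_5 = 13.75; y_5 = 10; r_5 = 1.75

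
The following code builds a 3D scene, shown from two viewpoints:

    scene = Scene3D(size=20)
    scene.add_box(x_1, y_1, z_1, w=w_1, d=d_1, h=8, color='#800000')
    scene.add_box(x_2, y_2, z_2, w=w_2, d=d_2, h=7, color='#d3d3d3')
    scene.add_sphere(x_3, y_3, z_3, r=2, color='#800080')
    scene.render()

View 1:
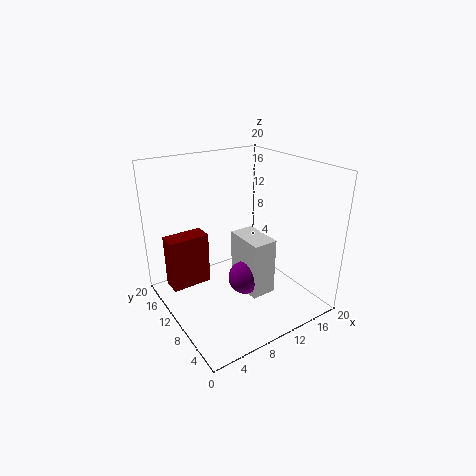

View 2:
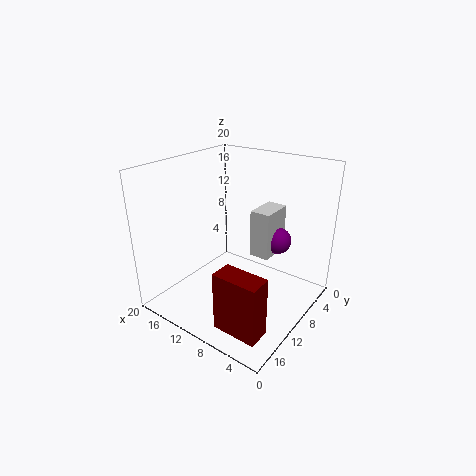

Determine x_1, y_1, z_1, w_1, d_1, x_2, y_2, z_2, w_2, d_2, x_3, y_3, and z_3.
x_1 = 2; y_1 = 15; z_1 = 1; w_1 = 6; d_1 = 3; x_2 = 7; y_2 = 2; z_2 = 6; w_2 = 3; d_2 = 5; x_3 = 7; y_3 = 4; z_3 = 8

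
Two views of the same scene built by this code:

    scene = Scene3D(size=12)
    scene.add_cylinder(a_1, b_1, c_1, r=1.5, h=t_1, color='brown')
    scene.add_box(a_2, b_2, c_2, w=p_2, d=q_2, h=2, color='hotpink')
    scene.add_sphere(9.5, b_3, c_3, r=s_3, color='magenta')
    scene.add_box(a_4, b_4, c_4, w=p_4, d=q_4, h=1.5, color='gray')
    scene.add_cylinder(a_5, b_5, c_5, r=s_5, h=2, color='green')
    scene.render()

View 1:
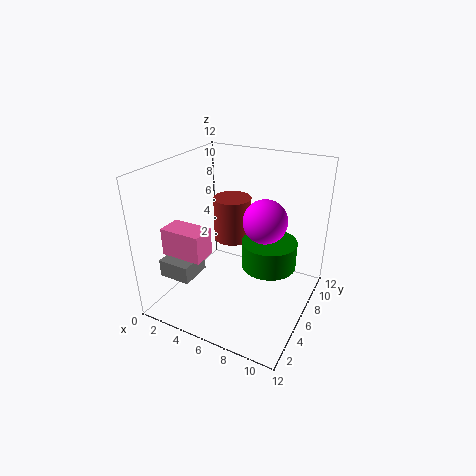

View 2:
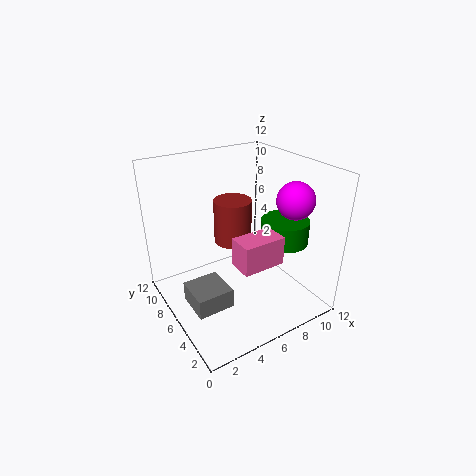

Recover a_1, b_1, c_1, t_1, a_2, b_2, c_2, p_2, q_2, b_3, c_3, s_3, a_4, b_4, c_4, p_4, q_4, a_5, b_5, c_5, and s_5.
a_1 = 5.5
b_1 = 6
c_1 = 6
t_1 = 3.5
a_2 = 3
b_2 = 0.25
c_2 = 6.75
p_2 = 3
q_2 = 1.75
b_3 = 3.25
c_3 = 9.5
s_3 = 1.5
a_4 = 0.5
b_4 = 2.25
c_4 = 2.75
p_4 = 2.75
q_4 = 2.75
a_5 = 9.5
b_5 = 4.25
c_5 = 5.5
s_5 = 2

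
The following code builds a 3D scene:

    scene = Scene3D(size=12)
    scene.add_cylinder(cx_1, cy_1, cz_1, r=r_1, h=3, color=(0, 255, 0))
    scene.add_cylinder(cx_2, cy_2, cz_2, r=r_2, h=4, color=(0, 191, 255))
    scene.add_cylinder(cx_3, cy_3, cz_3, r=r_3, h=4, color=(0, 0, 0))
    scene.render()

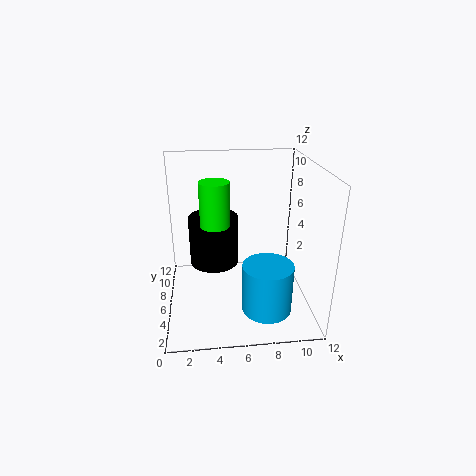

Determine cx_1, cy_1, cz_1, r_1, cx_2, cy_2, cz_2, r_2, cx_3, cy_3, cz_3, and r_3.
cx_1 = 4
cy_1 = 2
cz_1 = 9
r_1 = 1
cx_2 = 8
cy_2 = 3
cz_2 = 1
r_2 = 2
cx_3 = 4
cy_3 = 6
cz_3 = 4
r_3 = 2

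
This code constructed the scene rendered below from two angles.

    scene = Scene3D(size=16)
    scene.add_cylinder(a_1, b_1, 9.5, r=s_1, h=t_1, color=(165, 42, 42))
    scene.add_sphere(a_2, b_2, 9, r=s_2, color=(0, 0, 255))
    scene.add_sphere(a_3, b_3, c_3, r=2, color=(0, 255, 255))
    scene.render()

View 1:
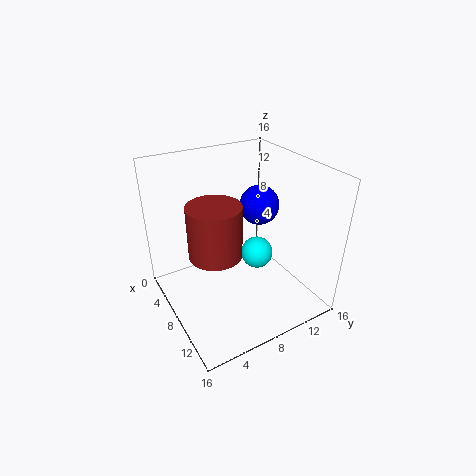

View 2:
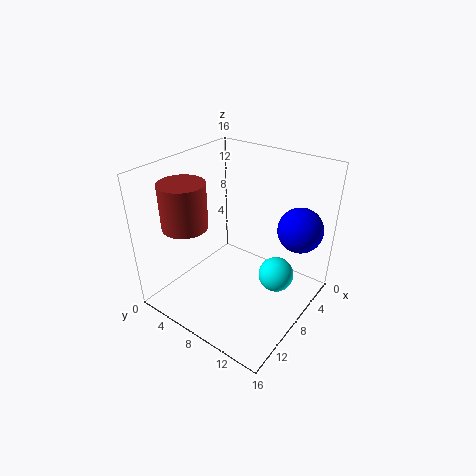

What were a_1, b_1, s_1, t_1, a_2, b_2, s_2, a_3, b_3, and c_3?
a_1 = 11.5
b_1 = 3.5
s_1 = 2.5
t_1 = 5
a_2 = 4
b_2 = 13.5
s_2 = 2.5
a_3 = 6
b_3 = 12
c_3 = 3.5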